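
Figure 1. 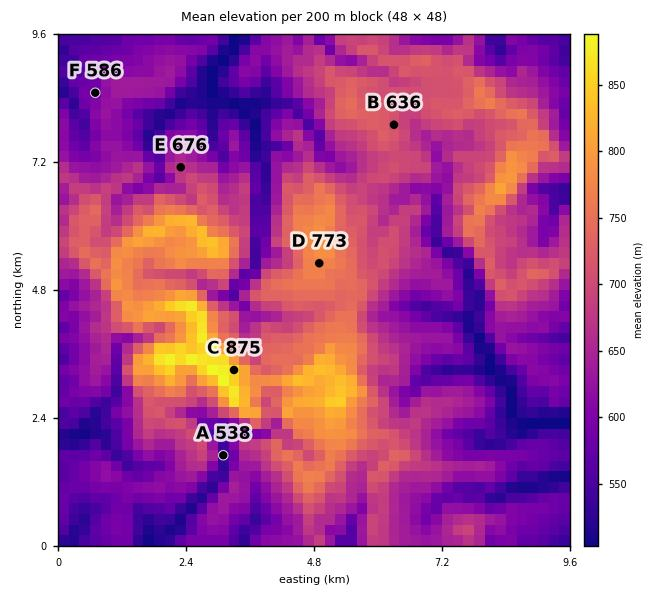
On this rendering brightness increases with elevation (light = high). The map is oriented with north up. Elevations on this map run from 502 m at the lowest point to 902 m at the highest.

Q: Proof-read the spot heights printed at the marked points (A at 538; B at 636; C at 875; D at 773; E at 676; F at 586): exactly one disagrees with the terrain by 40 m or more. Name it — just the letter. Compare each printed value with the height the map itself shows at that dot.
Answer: B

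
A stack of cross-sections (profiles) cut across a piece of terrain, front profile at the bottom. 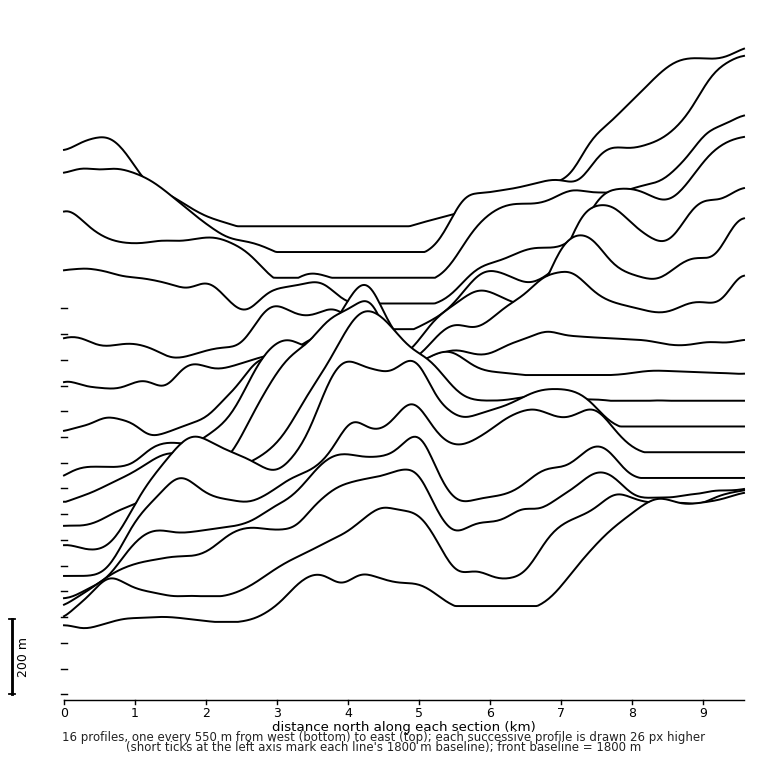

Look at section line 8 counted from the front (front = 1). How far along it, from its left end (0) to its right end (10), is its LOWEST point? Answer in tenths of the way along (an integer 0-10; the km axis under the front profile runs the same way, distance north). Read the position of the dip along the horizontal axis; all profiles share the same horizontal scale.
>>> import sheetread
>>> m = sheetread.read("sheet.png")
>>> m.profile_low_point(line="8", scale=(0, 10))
0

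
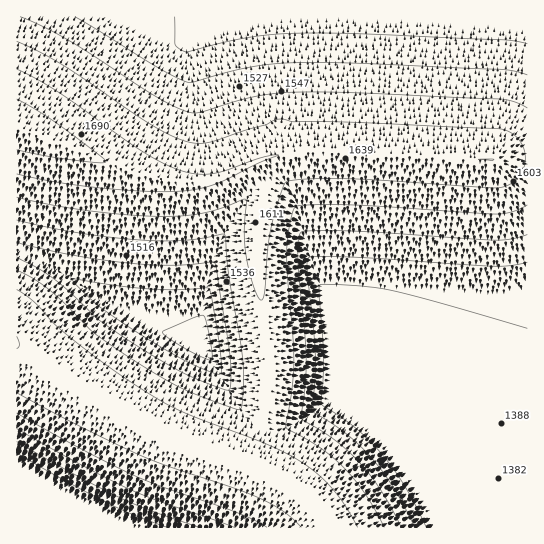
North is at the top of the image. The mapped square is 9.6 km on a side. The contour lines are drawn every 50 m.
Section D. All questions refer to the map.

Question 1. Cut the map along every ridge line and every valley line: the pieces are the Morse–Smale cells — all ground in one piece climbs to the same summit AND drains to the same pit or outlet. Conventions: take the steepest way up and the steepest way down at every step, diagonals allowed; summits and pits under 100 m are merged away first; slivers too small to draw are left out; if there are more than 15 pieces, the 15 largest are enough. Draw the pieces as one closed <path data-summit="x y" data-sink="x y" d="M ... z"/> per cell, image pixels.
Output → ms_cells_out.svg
<path data-summit="17 127" data-sink="438 527" d="M366 152l-72 0-17 3-18 6 8 18 0 8-10 38-1 30 12 91 0 45-5 34-16 40 38 16 17 12 18 18 10 17 197 0 1-369-45 1z"/><path data-summit="17 127" data-sink="338 17" d="M527 16l-510 0-1 111 114 44 29 8 27 4 27-3 42-19 39-9 72 0 117 8 44-1z"/><path data-summit="17 127" data-sink="206 353" d="M19 128l-3 1 0 216 57 39 58 35 48 22 67 23 17-39 5-34 0-45-12-91 1-30 10-38 0-8-7-16-5-2-42 19-18 3-22-2-59-16z"/><path data-summit="17 127" data-sink="17 527" d="M17 345l0 183 312-1-1-5-8-11-18-18-17-12-42-18-77-27-35-17-58-35z"/>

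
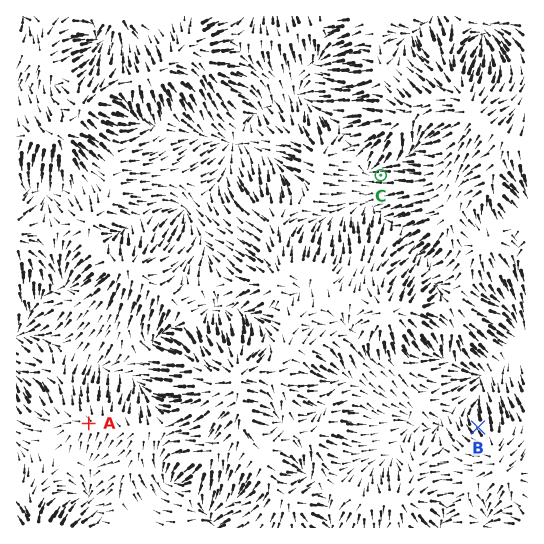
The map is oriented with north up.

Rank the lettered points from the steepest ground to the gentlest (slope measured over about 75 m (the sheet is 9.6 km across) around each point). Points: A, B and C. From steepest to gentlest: B C A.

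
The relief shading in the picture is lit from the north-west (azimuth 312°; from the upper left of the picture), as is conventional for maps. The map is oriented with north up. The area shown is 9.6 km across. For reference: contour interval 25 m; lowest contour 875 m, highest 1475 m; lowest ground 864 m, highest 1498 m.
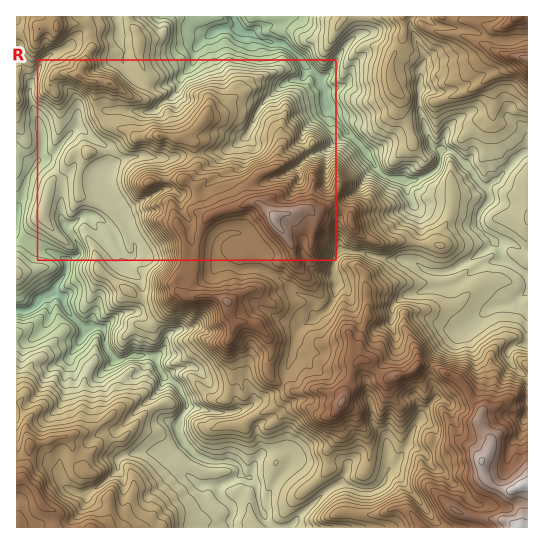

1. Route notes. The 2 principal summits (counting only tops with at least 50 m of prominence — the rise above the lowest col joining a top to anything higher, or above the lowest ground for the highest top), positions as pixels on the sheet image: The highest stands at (274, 218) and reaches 1464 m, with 191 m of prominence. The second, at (227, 302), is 1433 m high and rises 80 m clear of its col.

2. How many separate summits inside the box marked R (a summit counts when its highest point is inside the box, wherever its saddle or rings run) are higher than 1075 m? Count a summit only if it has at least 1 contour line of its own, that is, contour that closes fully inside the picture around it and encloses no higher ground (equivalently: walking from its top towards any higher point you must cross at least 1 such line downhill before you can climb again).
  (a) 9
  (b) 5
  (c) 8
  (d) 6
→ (d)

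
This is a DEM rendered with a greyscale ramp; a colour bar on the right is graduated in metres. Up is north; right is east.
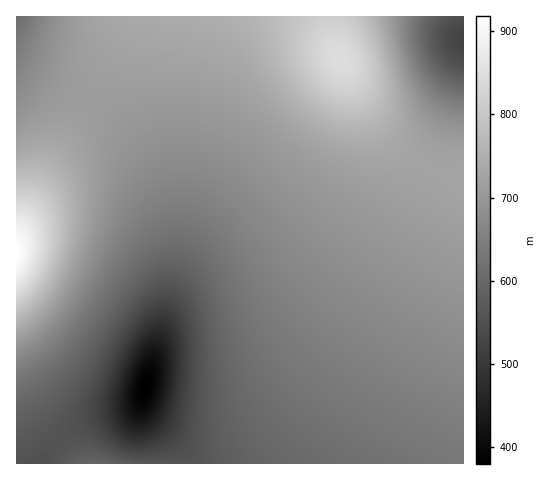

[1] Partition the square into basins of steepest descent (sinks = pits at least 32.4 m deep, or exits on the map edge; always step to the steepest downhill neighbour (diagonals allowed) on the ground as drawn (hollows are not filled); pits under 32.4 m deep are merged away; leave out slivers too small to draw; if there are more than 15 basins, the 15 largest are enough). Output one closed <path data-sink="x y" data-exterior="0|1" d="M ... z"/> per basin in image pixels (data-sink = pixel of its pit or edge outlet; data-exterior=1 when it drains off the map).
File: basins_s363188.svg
<path data-sink="145 388" data-exterior="0" d="M330 16l-197 0-1 2-26 50-55 93-35 74 1 229 447-1 0-285-18-3-23-10-20-14-21-21-21-32-24-46-5-17z"/><path data-sink="463 40" data-exterior="1" d="M463 16l-132 1 0 11 6 24 24 46 21 32 21 21 14 11 18 9 21 6 8-1z"/><path data-sink="17 17" data-exterior="1" d="M132 16l-116 1 1 217 23-53 72-124z"/>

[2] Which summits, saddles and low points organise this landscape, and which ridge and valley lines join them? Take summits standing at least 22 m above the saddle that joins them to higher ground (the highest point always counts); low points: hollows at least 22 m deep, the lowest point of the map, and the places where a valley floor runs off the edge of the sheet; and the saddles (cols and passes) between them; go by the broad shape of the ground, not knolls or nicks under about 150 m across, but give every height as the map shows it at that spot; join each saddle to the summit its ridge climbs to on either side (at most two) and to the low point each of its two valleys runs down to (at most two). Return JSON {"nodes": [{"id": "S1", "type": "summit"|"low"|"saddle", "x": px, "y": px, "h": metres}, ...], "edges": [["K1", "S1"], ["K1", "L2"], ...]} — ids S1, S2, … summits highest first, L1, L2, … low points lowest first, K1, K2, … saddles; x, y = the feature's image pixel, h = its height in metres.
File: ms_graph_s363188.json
{"nodes": [
{"id": "S1", "type": "summit", "x": 17, "y": 252, "h": 918},
{"id": "S2", "type": "summit", "x": 341, "y": 59, "h": 846},
{"id": "S3", "type": "summit", "x": 96, "y": 463, "h": 594},
{"id": "L1", "type": "low", "x": 145, "y": 388, "h": 380},
{"id": "L2", "type": "low", "x": 463, "y": 40, "h": 523},
{"id": "L3", "type": "low", "x": 17, "y": 17, "h": 609},
{"id": "K1", "type": "saddle", "x": 430, "y": 168, "h": 723},
{"id": "K2", "type": "saddle", "x": 88, "y": 99, "h": 711},
{"id": "K3", "type": "saddle", "x": 59, "y": 440, "h": 556}],
"edges": [["K1", "S2"], ["K1", "L1"], ["K1", "L2"], ["K2", "S1"], ["K2", "S2"], ["K2", "L1"], ["K2", "L3"], ["K3", "S1"], ["K3", "S3"], ["K3", "L1"]]}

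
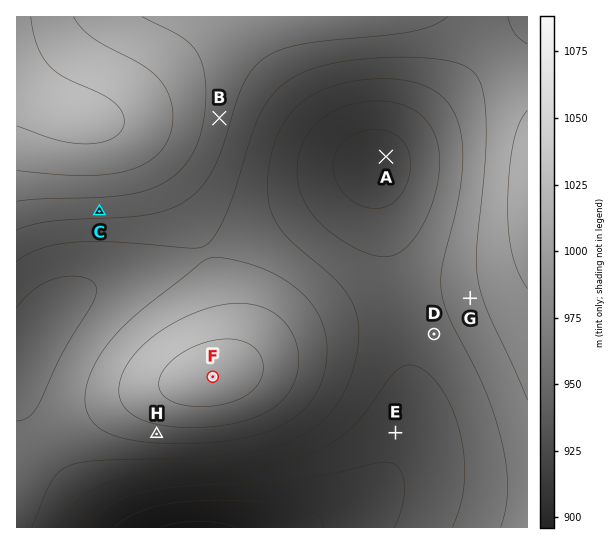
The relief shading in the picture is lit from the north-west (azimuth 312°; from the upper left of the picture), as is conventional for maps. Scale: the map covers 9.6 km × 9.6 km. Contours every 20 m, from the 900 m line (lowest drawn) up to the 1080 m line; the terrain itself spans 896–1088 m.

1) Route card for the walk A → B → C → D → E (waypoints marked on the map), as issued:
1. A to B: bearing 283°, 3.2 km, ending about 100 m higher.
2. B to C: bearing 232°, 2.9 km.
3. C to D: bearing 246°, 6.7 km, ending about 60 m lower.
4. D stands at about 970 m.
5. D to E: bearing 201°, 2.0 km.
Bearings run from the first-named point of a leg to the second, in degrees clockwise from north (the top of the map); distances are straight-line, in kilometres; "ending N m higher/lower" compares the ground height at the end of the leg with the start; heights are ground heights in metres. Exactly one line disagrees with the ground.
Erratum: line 3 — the bearing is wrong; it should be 110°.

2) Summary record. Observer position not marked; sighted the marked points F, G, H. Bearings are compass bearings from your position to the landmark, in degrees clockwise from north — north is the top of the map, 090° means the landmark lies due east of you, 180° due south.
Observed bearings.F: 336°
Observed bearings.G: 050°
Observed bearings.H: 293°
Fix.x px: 257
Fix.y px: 477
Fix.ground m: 945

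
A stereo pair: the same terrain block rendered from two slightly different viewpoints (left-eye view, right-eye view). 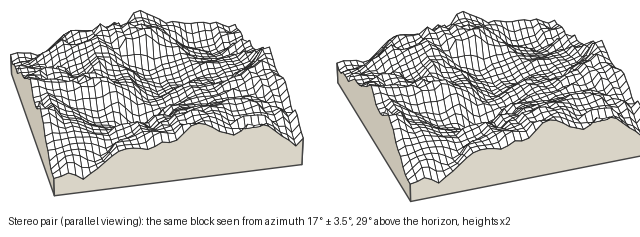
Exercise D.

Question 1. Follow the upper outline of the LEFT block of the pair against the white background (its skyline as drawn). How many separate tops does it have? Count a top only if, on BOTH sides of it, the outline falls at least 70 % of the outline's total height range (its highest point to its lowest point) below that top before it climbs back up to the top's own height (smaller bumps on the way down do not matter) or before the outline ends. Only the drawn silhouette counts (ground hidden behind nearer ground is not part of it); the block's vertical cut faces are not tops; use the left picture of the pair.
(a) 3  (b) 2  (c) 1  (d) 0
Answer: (d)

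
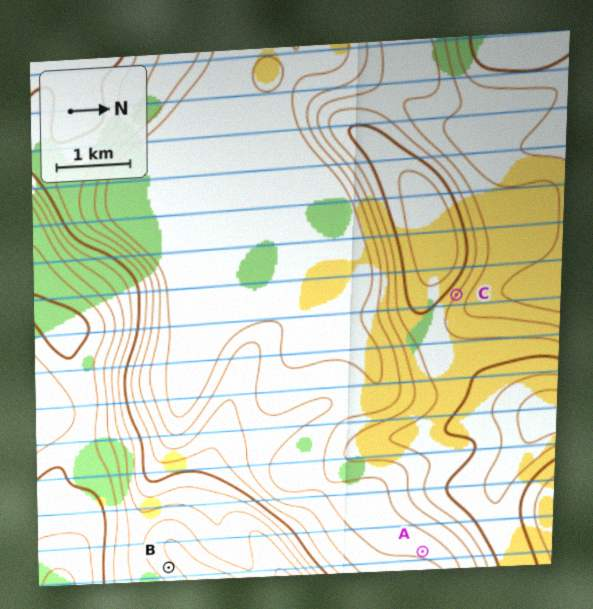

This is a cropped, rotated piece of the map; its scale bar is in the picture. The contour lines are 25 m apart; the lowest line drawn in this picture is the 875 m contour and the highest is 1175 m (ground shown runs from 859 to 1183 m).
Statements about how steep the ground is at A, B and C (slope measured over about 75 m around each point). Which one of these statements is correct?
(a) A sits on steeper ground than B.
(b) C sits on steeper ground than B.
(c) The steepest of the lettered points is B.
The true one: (b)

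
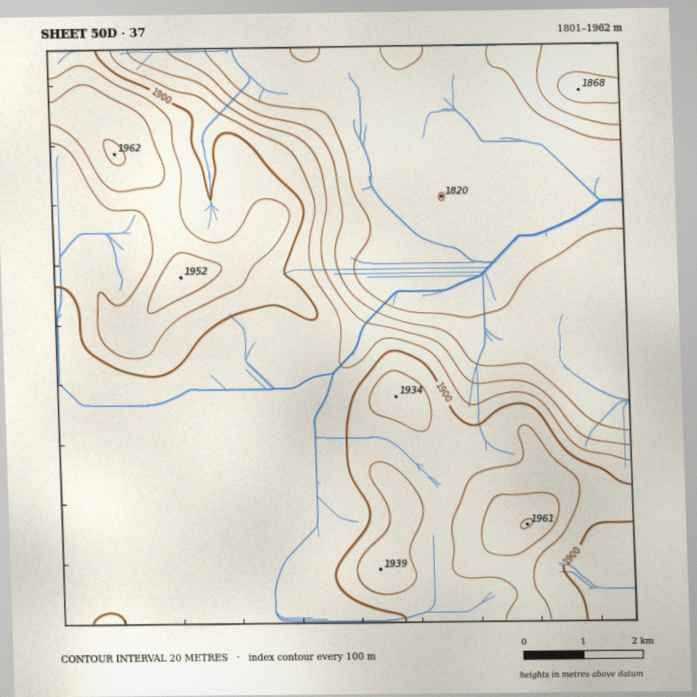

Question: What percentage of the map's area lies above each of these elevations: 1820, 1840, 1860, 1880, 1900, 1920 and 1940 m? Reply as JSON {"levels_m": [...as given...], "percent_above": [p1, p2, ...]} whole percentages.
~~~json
{"levels_m": [1820, 1840, 1860, 1880, 1900, 1920, 1940], "percent_above": [81, 72, 68, 64, 33, 15, 4]}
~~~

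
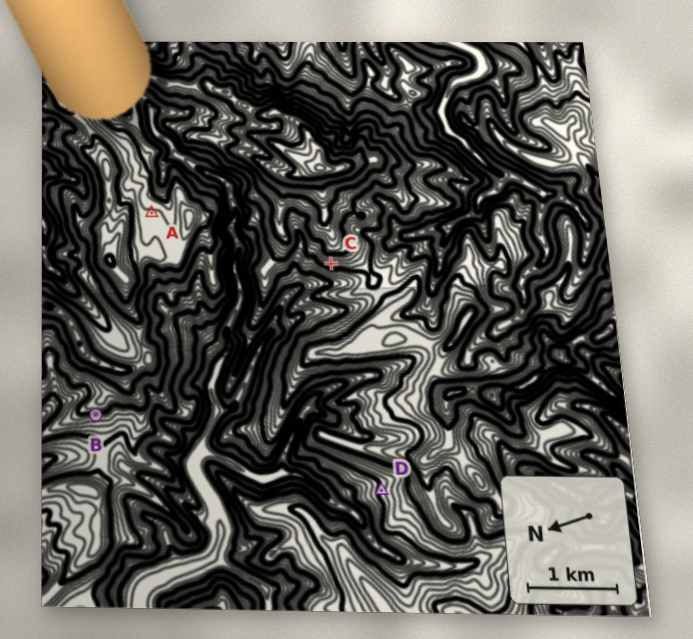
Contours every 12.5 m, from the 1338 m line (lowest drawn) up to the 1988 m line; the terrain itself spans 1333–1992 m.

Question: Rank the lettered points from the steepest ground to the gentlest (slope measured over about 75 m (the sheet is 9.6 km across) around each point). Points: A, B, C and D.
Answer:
C B D A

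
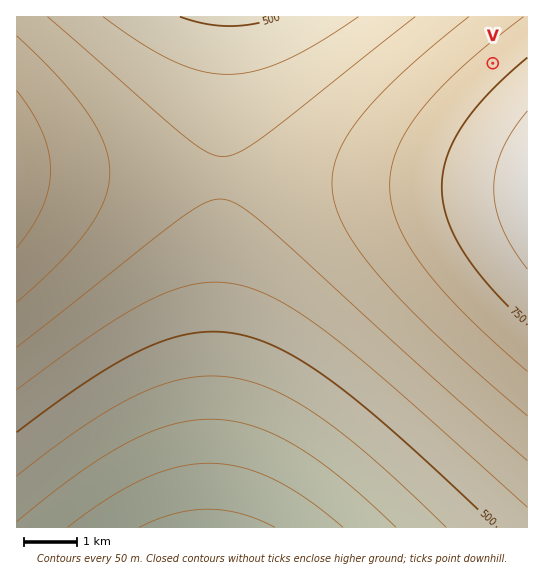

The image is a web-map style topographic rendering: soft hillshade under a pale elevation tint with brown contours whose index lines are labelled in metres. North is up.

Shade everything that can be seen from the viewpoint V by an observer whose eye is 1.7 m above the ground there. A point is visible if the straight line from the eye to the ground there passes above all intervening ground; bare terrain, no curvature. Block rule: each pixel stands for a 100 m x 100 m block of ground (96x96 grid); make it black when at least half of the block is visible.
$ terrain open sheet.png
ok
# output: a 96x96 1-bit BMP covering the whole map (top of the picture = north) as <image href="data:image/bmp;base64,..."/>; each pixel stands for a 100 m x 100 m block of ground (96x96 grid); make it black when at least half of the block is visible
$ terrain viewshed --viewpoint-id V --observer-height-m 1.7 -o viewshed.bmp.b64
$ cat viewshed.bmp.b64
<image width="96" height="96" href="data:image/bmp;base64,Qk2+BAAAAAAAAD4AAAAoAAAAYAAAAGAAAAABAAEAAAAAAIAEAAATCwAAEwsAAAIAAAAAAAAA////AAAAAAAAAAAAAAAAAAAAAAAAAAAAAAAAAAAAAAAAAAAAAAAAAAAAAAAAAAAAAAAAAAAAAAAAAAAAAAAAAAAAAAAAAAAAAAAAAAAAAAAAAAAAAAAAAAAAAAAAAAAAAAAAAAAAAAAAAAAAAAAAAAAAAAAAAAAAAAAAAAAAAAAAAAAAAAAAAAAAAAAAAAAAAAAAAAAAAAAAAAAAAAAAAAAAAAAAAAAAAAAAAAAAAAAAAAAAAAAAAAAAAAAAAAAAAAAAAAAAAAAAAAAAAAAAAAAAAAAAAAAAAAAAAAAAAAAAAAAAAAAAAAAAAAAAAAAAAAAAAAAAAAAAAAAAAAAAAAAAAAAAAAAAAAAAAAAAAAAAAAAAAAAAAAAAAAAAAAAAAAAAAAAAAAAAAAAAAAAAAAAAAAAAAAAAAAAAAAAAAAAAAAAAAAAAAAAAAAAAAAAAAAAAAAAAAAAAAAAAAAAAAAAAAACAAAAAAAAAAAAAAADAAAAAAAAAAAAAAADgAAAAAAAAAAAAAAD4AAAAAAAAAAAAAAD8AAAAAAAAAAAAAAD+AAAAAAAAAAAAAAD/AAAAAAAAAAAAAAD/gAAAAAAAAAAAAAD/wAAAAAAAAAAAAAD/8AAAAAAAAAAAAAD/+AAAAAAAAAAAAAD//AAAAAAAAAAAAAD//gAAAAAAAAAAAAD//wAAAAAAAAAAAAD//4AAAAAAAAAAAAD//8AAAAAAAAAAAAD///AAAAAAAAAAAAD///gAAAAAAAAAAAD///wAAAAAAAAAAAD///4AAAAAAAAAAAD///8AAAAAAAAAAAD////AAAAAAAAAAAD////gAAAAAAAAAAD////wAAAAAAAAAAD////4AAAAAAAAAAD////8AAAAAAAAAAD/////AAAAAAAAAAD/////gAAAAAAAAAD/////wAAAAAAAAAD/////4AAAAAAAAAD/////8AAAAAAAAAD//////AAAAAAAAAD//////gAAAAAAAAD//////wAAAAAAAAD//////8AAAAAAAAD//////+AAAAAAAAD///////AAAAAAAAD///////wAAAAAAAD///////4AAAAAAAD///////8AAAAAAAD////////AAAAAAAD////////gAAAAAAD////////4AAAAAAD////////8AAAAAAD/////////AAAAAAD/////////wAAAAAD/////////4AAAAAD/////////+AAAAAD//////////gAAAAD//////////4AAAAD//////////+AAAAD///////////wAAAD///////////8AAAD////////////gA/z///////////////////////////////////////////////////////////////////////////////////////////////////////////////////////////////////////////////////////////////7////////////8AeD////////////wAAD////////////AAAA="/>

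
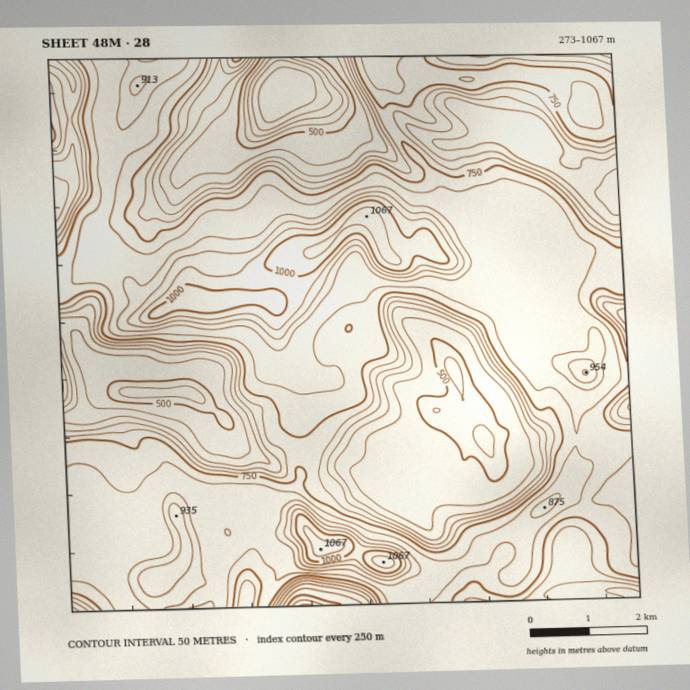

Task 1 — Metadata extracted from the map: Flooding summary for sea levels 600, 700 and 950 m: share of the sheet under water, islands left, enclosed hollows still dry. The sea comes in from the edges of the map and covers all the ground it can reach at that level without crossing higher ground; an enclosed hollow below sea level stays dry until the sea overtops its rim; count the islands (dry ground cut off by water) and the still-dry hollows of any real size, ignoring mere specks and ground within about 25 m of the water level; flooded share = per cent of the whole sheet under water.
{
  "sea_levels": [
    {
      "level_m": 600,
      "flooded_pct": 15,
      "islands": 0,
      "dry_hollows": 1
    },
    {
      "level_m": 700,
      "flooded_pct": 25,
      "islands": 0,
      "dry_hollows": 1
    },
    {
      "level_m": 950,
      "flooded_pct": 94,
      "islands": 2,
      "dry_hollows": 0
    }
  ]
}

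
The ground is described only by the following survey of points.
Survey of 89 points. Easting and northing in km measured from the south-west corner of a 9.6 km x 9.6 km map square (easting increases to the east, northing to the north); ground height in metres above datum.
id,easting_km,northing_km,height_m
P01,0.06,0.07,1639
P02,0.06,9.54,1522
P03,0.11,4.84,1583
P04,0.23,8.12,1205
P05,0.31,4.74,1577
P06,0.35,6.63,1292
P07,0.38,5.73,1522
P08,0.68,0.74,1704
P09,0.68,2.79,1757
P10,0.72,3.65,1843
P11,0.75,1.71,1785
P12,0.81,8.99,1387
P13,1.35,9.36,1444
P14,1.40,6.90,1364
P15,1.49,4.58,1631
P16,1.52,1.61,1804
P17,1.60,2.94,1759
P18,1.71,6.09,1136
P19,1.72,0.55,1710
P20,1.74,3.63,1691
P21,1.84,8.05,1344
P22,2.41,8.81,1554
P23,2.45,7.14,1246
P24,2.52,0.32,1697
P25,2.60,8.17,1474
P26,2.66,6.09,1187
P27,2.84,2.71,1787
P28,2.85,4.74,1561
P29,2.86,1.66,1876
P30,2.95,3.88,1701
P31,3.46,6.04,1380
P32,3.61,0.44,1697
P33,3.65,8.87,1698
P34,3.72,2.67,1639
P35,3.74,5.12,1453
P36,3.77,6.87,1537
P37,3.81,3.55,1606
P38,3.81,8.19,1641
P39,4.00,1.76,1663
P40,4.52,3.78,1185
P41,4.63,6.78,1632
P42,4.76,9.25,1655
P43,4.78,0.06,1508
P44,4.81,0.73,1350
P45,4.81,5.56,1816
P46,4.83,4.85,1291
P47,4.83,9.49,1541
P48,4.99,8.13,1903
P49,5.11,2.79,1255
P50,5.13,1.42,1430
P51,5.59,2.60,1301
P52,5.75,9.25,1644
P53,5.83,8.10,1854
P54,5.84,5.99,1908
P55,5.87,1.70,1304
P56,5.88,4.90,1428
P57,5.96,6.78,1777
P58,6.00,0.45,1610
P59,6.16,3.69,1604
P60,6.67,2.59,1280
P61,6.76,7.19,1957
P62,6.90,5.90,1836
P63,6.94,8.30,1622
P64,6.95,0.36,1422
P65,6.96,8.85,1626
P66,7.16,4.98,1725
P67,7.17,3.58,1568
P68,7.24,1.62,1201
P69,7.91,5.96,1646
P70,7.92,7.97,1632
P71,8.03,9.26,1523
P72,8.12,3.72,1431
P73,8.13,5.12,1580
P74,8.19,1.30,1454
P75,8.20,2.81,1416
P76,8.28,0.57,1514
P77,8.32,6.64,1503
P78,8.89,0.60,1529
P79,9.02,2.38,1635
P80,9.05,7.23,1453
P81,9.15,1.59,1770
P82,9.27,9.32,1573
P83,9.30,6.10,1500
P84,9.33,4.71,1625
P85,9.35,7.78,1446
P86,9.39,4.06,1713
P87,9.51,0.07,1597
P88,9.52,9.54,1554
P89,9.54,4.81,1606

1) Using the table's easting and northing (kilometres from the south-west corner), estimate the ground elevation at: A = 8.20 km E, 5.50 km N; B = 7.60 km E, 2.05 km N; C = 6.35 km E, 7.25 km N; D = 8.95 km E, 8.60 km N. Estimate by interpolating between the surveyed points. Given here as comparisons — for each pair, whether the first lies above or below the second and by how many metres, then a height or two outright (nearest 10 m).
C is above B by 560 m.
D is below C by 420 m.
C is above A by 290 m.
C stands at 1920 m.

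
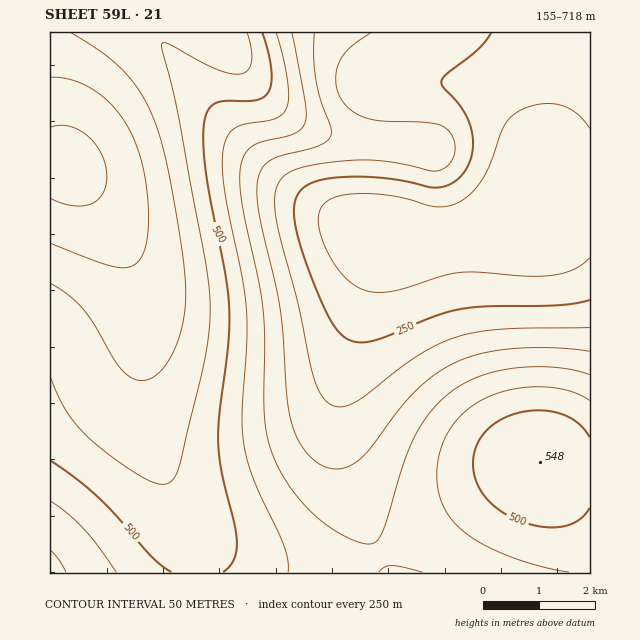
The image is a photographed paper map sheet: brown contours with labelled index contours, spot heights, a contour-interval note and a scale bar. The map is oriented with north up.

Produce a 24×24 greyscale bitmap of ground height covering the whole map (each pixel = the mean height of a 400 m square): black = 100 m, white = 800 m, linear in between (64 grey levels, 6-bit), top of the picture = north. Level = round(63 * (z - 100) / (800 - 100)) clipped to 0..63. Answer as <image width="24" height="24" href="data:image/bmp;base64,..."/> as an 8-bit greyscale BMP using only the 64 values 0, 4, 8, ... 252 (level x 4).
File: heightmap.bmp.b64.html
<image width="24" height="24" href="data:image/bmp;base64,Qk12BgAAAAAAADYEAAAoAAAAGAAAABgAAAABAAgAAAAAAEACAAATCwAAEwsAAAABAAAAAAAAAAAAAAEBAQACAgIAAwMDAAQEBAAFBQUABgYGAAcHBwAICAgACQkJAAoKCgALCwsADAwMAA0NDQAODg4ADw8PABAQEAAREREAEhISABMTEwAUFBQAFRUVABYWFgAXFxcAGBgYABkZGQAaGhoAGxsbABwcHAAdHR0AHh4eAB8fHwAgICAAISEhACIiIgAjIyMAJCQkACUlJQAmJiYAJycnACgoKAApKSkAKioqACsrKwAsLCwALS0tAC4uLgAvLy8AMDAwADExMQAyMjIAMzMzADQ0NAA1NTUANjY2ADc3NwA4ODgAOTk5ADo6OgA7OzsAPDw8AD09PQA+Pj4APz8/AEBAQABBQUEAQkJCAENDQwBEREQARUVFAEZGRgBHR0cASEhIAElJSQBKSkoAS0tLAExMTABNTU0ATk5OAE9PTwBQUFAAUVFRAFJSUgBTU1MAVFRUAFVVVQBWVlYAV1dXAFhYWABZWVkAWlpaAFtbWwBcXFwAXV1dAF5eXgBfX18AYGBgAGFhYQBiYmIAY2NjAGRkZABlZWUAZmZmAGdnZwBoaGgAaWlpAGpqagBra2sAbGxsAG1tbQBubm4Ab29vAHBwcABxcXEAcnJyAHNzcwB0dHQAdXV1AHZ2dgB3d3cAeHh4AHl5eQB6enoAe3t7AHx8fAB9fX0Afn5+AH9/fwCAgIAAgYGBAIKCggCDg4MAhISEAIWFhQCGhoYAh4eHAIiIiACJiYkAioqKAIuLiwCMjIwAjY2NAI6OjgCPj48AkJCQAJGRkQCSkpIAk5OTAJSUlACVlZUAlpaWAJeXlwCYmJgAmZmZAJqamgCbm5sAnJycAJ2dnQCenp4An5+fAKCgoAChoaEAoqKiAKOjowCkpKQApaWlAKampgCnp6cAqKioAKmpqQCqqqoAq6urAKysrACtra0Arq6uAK+vrwCwsLAAsbGxALKysgCzs7MAtLS0ALW1tQC2trYAt7e3ALi4uAC5ubkAurq6ALu7uwC8vLwAvb29AL6+vgC/v78AwMDAAMHBwQDCwsIAw8PDAMTExADFxcUAxsbGAMfHxwDIyMgAycnJAMrKygDLy8sAzMzMAM3NzQDOzs4Az8/PANDQ0ADR0dEA0tLSANPT0wDU1NQA1dXVANbW1gDX19cA2NjYANnZ2QDa2toA29vbANzc3ADd3d0A3t7eAN/f3wDg4OAA4eHhAOLi4gDj4+MA5OTkAOXl5QDm5uYA5+fnAOjo6ADp6ekA6urqAOvr6wDs7OwA7e3tAO7u7gDv7+8A8PDwAPHx8QDy8vIA8/PzAPT09AD19fUA9vb2APf39wD4+PgA+fn5APr6+gD7+/sA/Pz8AP39/QD+/v4A////AGx0fIiQlJSUjIiAeHBwbGxscHR4fICAgHR8hIyUmJiUkIR8dHBsbHBweHyAiIiMiHyEjJScnJyUjIB4cGhoaHB0fISMkJSUkISMlJygoJyUiHxwaGRkaGx4gIiQmJycmJCUnKCkpJyQhHRoYFxcZGx0gIyUnKCgmJicpKiopJyQgHBkWFRUXGh0gIyUnKCgmJykqKysqKCQgGxgVExQVGBseISQlJiYkKCorLCwrKCQgGxcUEhIUFhkcHyEiIyIhKSssLS0sKSUgGxYTERASExYZGx0eHh4dKistLi4tKiYhGxYSEA8PERMVFxgZGRkYKiwtLi8tKyYhGxYRDg0NDhAREhMUFBQUKy0uLy8uKychGxUQDQsLDA0ODg8PDw8PLS4wMDAuKyYgGhQPDAoJCQoLCwsLCwsMLzAxMTEuKyUfGRMNCggHBwgICQkICAgJMjMzMjEuKiQeFxEMCAYGBgYHBwcHBgcINDU0MzEuKSMcFhALBwYFBgcHBwYGBQYHNjY2NDEtKCIbFQ8LCQgICAoKCQcGBQUGNzc2NDAsJyEbFREPDg0NDg8PDAgGBQYGNzc2MzArJiAcGBYVExMTExQTDwoHBgYHNjY0Mi4qJiEeHRwZFhQTExQTDwoIBwcINTQzMC0pJiMiIh8aFRIREBAPDQsJCQkJMzIwLisoJiYmJSAZExAPDg4ODQsKCgoKMC8uLCooKCkpJh8YExAPDw4ODQwMCwsLLi0sKikpKiwqJR0YFBIREBAPDg0MDAsLA=="/>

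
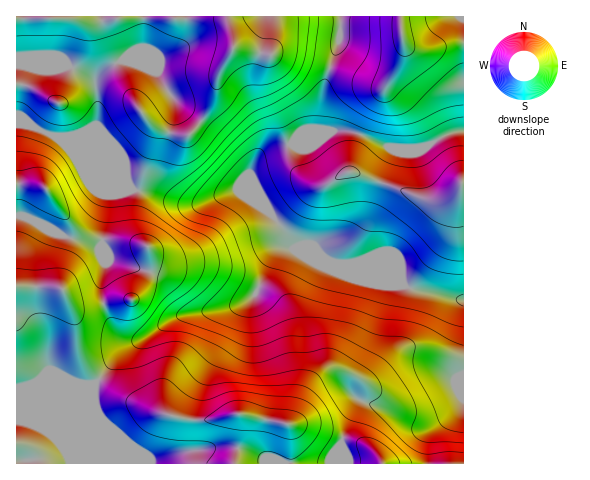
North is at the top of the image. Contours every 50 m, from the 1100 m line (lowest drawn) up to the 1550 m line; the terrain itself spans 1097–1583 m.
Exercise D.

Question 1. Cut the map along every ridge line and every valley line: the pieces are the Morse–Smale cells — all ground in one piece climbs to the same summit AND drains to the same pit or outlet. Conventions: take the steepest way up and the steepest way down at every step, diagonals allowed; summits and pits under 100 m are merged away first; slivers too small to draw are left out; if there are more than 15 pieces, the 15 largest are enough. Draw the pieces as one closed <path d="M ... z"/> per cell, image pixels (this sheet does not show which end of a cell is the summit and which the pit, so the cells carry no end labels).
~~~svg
<path d="M27 124l-11 1 1 339 447-1-1-333-15 4-25 14-33 0-37-16-18-2-35 14-12 0-19 5-10 6-8 16 1 9 12 28-13-11-12-6-7 0-32 13-18 0-29-11-20-3-5-9-24-24z"/><path d="M340 16l-323 0-1 108 16 2 72 31 24 24 5 9 20 3 29 11 18 0 32-13 7 0 12 6 12 10-12-31 1-9 7-12 5-4 27-7 4-6 24-11 4-37 17-55z"/><path d="M463 16l-122 0-2 25-17 55-3 31-24 11-4 6 9 0 35-14 12 0 18 6 25 12 33 0 25-14 14-2 2-2z"/>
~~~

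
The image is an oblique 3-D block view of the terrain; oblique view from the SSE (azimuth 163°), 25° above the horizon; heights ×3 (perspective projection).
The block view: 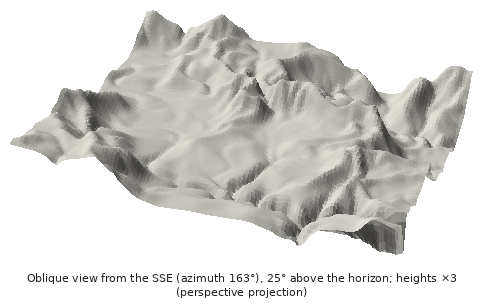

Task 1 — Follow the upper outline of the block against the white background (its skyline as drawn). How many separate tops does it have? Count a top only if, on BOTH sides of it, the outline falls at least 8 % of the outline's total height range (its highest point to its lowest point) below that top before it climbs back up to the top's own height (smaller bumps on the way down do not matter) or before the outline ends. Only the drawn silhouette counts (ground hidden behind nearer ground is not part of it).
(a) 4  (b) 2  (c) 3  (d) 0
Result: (b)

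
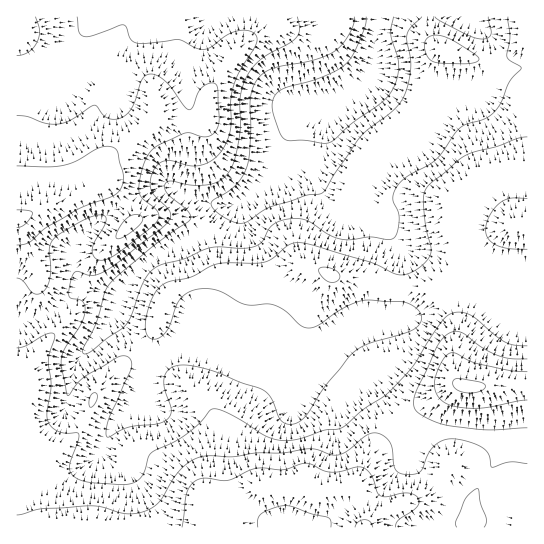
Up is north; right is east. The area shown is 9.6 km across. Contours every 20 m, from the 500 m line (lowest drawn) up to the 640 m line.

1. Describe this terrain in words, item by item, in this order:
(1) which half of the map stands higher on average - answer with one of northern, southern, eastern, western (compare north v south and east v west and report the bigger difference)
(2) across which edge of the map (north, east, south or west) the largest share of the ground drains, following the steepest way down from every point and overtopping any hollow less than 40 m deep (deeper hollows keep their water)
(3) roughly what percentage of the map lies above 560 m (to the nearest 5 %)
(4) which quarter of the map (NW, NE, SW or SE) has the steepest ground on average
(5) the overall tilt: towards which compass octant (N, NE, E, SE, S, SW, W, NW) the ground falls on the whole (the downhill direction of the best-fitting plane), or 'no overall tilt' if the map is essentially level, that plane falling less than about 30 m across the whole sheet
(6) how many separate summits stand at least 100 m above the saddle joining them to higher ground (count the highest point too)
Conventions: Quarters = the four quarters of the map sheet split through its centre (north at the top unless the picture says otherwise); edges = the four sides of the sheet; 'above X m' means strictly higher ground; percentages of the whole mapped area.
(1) The southern half stands higher on average than the northern half.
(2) The largest share of the runoff leaves by the northern edge.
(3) Ground above 560 m makes up about 60 % of the sheet.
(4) The steepest ground, on average, is in the north-west quarter.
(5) The general tilt is down to the north (the land rises towards the south).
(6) Counting only tops that stand 100 m proud, the map has 1 summit.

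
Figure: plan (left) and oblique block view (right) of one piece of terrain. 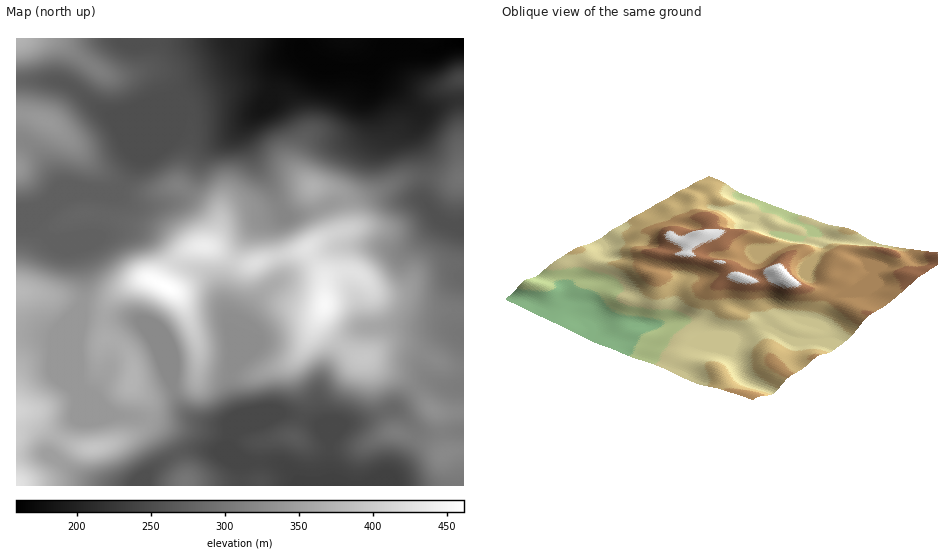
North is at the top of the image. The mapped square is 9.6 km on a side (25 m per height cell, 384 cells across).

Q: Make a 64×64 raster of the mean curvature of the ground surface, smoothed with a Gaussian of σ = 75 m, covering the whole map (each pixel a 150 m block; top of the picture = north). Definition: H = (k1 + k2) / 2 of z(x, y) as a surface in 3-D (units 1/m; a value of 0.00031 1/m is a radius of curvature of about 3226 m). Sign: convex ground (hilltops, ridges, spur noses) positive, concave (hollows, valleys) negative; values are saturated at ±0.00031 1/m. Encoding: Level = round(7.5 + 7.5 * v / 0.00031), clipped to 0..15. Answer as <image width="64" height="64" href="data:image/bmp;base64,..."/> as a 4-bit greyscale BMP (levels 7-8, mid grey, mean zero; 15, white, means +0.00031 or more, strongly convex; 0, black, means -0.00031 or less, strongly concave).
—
<image width="64" height="64" href="data:image/bmp;base64,Qk12CAAAAAAAAHYAAAAoAAAAQAAAAEAAAAABAAQAAAAAAAAIAAATCwAAEwsAABAAAAAAAAAAAAAAABEREQAiIiIAMzMzAERERABVVVUAZmZmAHd3dwCIiIgAmZmZAKqqqgC7u7sAzMzMAN3d3QDu7u4A////AP/cqqmGQyMzFVWs3dy6qZiazLmIiIiHd3dnd1RFeHZ33cuph1QyIjMRM3rN7bqYh3mqmHd3d3dndmVVQ0aamHeqmHZUNFRERCABNZvcqHZVZnd2Zmd3ZmZ3VEMzNqy5d3UxEiR6u6mXUxABR5l1RFdmVVRFZ3dmaJl0MiNHrMqIdBABSN///+yXUxEjRUM2d2d2ZVaJmHeKzKdDRXisy6qnMBSd/////9uXZDMzREZ2iqmHibuod4re2oeJqqqqqsp1ab3M3v///cupdmZ3dmiru6q824ZmaKzd3My5h4h4qYiZmGVWiszM3dy6mZmHd3eIq83JZXdFaKzv7JZVZUR3iZdTEAEkZ3ir3bl3dmVndlVomYdWd1M0WL3IVFd2VYiap0ElVDMzNGm7hCIjIkZ3dlRWZlVVMiI1eHQ1m7mZu73ac0d3dTREablQATQyATRWZDRndlQzNFRDIlne26u7zeyVV3dVd3ebyUE4qXQhAAABJWd2ZlRGdjACe+2pmamau5ZXdlirury4RJ7+qGVDIAE2dlRWZWeYQRSLuXZmmHd3VWdlab3Lu5Y23/26qqqFM1d0ITeIebp1V5mGVVWYZUI2dodnnMupYyXf+ois7/yYmnMAF7u7zKmZl2VVZphlI2d2mWV6zKhCIs/pVnrP/+3dpQAH3+3dy6l2VWd3mHY2d3WadFnMtxUwr+lUVorO7v/5EAff7d3Kh2VnmpiZl0Z3dJp1WM21FjCf+lNWVnms7/1QFs7c3bhlVnq7mJmYVndkm4VpzaM3IJ/7ZEdlRWeu/6VYvLzdt1VnirqHiIhWd2Srl4rMgVcAv/tkR3dDNGrvyXiru97JdniJh2Z3d1Z3ZKypq8pDdQPf+lNXd2MjWM7ah4iIq7qIiHdmZnd3Znd0i7qqlSZwB//4Q1d3UzNYvduGVDNGeIh3ZmZmd3dld3R6qZhSRiAa/8YzZ3ZERGiszKcxABJGd2ZmZmd3d3ZWdFmYZCAwAFz/lCNWVVVmeJvNylEBI0VndmZnd3dniGRlWZdSAAADjv1zI1VWZ4mZms/9lUV4dmeHZniJd3eJllVZqGMAAUjf+1ITVWZ4q6iJz/+3aLy4Z4h2eJqZmau6dWi7l0NHrv/6URJFZmeamHi+/ZZozup4mXZ4ibu7zdyXaLzLuq3///tiEkVmVGd2Z63aZFjP+4iqdmZ3zN3dy5dnrN//////2nQ0V4dCI0RXrLhUWe/ZaLuGVVbd3LqYh2aKz////bmHZlZ5qnMAAkesuGad/7U2vKZVVsupdlVVVWiu///IUzNFZ4rv6UABN6y6m+/+cia9t1VnmGQzI0VERXv//7dCIkV3i///t0RYq6q9/9lBJqynZollQzMzREQzR5u6qZh3ibqZz//+y6mHZ4q5YyI1iph4mmVERFZVRDMzMzNq3/7//ZVp3v///qUyNEMQE1VniImZZmZnd3dlQzIAACfP///9lCNXec//+lM0MgA2dlZ4iHZmd3d3d3dlQyEAJZz//cyUEBIiSN//ypmYZWmoZVZlVGZniId3dmZmZURWeby5q6YhIyAASe/////bvduGREVWd3eJmIh3iIiHd3d2eJittzNGUgABWL3///7d7JZEVmZ3d3iZmZmZiHdmZlRFad/HRHh0MAABRorN25mZhkVmZmZ3d3iZmYiHZVRDIhJJ77ZWmXVERCABNGdlMzRURVd3RFVnZnd3dmZmZlQyIknup2mpdVeahCE0ZlQyEiNEaJhmZld3dmZnZniamHd1Wd2omqhUac3ad4qpiIdUM0WKupmHVXd2ZmZ3iazMzKdXzbqphkRp3//d7turzLhlV5vL3JdURERWeIh3ib3+tjaty5dURnrf//7tqZrN7KiIm8z9plREV4mZmGVWisyUJazKdDRnm9/9y6hlV5vdypiavPyWVVaKu6mHZURXmXQ1m7p0NYq83KhlVDM0aKu6h3irynZmeKzKh2VVREVndURniHVXq8y4ZDMzMzM1eZh2Z5uXZmeKzcl1VWd2VWd3ZDNGZmm8uoZCIjRVRDRWd2Z4q2VWeKvdyWVVd3d2Z4iGQiNFesyoZUREVWZmVERVZ4q8RWeJvNy4ZVZ3d3dniZhkMzV6zKiId3d3d3d2ZURGi81FeJvNy5dVV3d3d3eJmXZENFiqqrvLuqmYeIiHVDV63WeavNy4ZVVnd3d3d4mZh2VDNGeKzu7cuYd4iZh1NGnOmrzd24ZERXd3d3d3iZmHZkMiM1is3cqGZmeJmXZDR628zd3KZDNFZnd3d3eJmYd2ZDIiRXiYdlREV4mYdkM1erzLu6hTNFVVVmd3eJmZiHd2VURVZmVVVVRWeIdmZUNFmZh3dTI0Z3ZmZnd4iZmIiIdmZndmVVVmZlVndniZdkRVVDQzIkaamHZmd3iJmIiImId4mHZlZnd3ZmZmirzLmBEREREjat3LmHd4iIiId4iZh3iYdmZmd3d2Z3eJvN//AAEREkeu/9upmIiZiId3eIiHeId2Zmd3d3d3eIiIrf9EQyI1e+/9uZmZmZmYh3d3d3Znd2Znd3d3d3d4d1RY36mHZWi97bl3eJmYiZmId3d3ZmZmZ3d3d3d3d3dmQySL3cqIm8y5dVVWeIiIiId3eId2ZmZ3d3d3d3d3dmZUM0bd26qrqGQzRFVnd3d3dmZniId2Z3d3iIiId3d3d3ZURczMu6qFMSI1d2Z3d2ZlVVZ4iHd3d3iIiIh3d3d4iHZV"/>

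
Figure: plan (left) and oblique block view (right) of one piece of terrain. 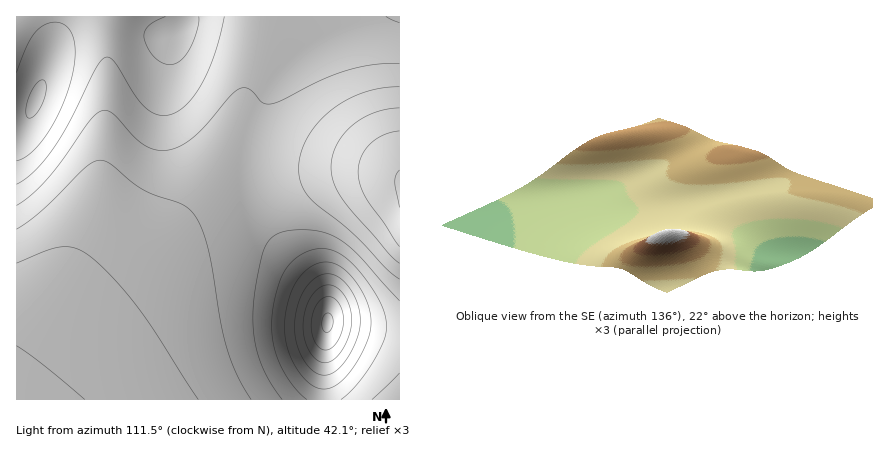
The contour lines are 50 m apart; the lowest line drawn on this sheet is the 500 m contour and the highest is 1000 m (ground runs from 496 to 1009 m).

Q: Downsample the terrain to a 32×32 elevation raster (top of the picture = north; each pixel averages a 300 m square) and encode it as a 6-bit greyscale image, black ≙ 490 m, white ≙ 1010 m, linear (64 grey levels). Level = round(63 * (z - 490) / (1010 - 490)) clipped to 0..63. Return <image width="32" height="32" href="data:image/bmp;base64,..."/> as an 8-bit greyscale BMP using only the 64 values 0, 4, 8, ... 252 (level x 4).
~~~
<image width="32" height="32" href="data:image/bmp;base64,Qk02CAAAAAAAADYEAAAoAAAAIAAAACAAAAABAAgAAAAAAAAEAAATCwAAEwsAAAABAAAAAAAAAAAAAAEBAQACAgIAAwMDAAQEBAAFBQUABgYGAAcHBwAICAgACQkJAAoKCgALCwsADAwMAA0NDQAODg4ADw8PABAQEAAREREAEhISABMTEwAUFBQAFRUVABYWFgAXFxcAGBgYABkZGQAaGhoAGxsbABwcHAAdHR0AHh4eAB8fHwAgICAAISEhACIiIgAjIyMAJCQkACUlJQAmJiYAJycnACgoKAApKSkAKioqACsrKwAsLCwALS0tAC4uLgAvLy8AMDAwADExMQAyMjIAMzMzADQ0NAA1NTUANjY2ADc3NwA4ODgAOTk5ADo6OgA7OzsAPDw8AD09PQA+Pj4APz8/AEBAQABBQUEAQkJCAENDQwBEREQARUVFAEZGRgBHR0cASEhIAElJSQBKSkoAS0tLAExMTABNTU0ATk5OAE9PTwBQUFAAUVFRAFJSUgBTU1MAVFRUAFVVVQBWVlYAV1dXAFhYWABZWVkAWlpaAFtbWwBcXFwAXV1dAF5eXgBfX18AYGBgAGFhYQBiYmIAY2NjAGRkZABlZWUAZmZmAGdnZwBoaGgAaWlpAGpqagBra2sAbGxsAG1tbQBubm4Ab29vAHBwcABxcXEAcnJyAHNzcwB0dHQAdXV1AHZ2dgB3d3cAeHh4AHl5eQB6enoAe3t7AHx8fAB9fX0Afn5+AH9/fwCAgIAAgYGBAIKCggCDg4MAhISEAIWFhQCGhoYAh4eHAIiIiACJiYkAioqKAIuLiwCMjIwAjY2NAI6OjgCPj48AkJCQAJGRkQCSkpIAk5OTAJSUlACVlZUAlpaWAJeXlwCYmJgAmZmZAJqamgCbm5sAnJycAJ2dnQCenp4An5+fAKCgoAChoaEAoqKiAKOjowCkpKQApaWlAKampgCnp6cAqKioAKmpqQCqqqoAq6urAKysrACtra0Arq6uAK+vrwCwsLAAsbGxALKysgCzs7MAtLS0ALW1tQC2trYAt7e3ALi4uAC5ubkAurq6ALu7uwC8vLwAvb29AL6+vgC/v78AwMDAAMHBwQDCwsIAw8PDAMTExADFxcUAxsbGAMfHxwDIyMgAycnJAMrKygDLy8sAzMzMAM3NzQDOzs4Az8/PANDQ0ADR0dEA0tLSANPT0wDU1NQA1dXVANbW1gDX19cA2NjYANnZ2QDa2toA29vbANzc3ADd3d0A3t7eAN/f3wDg4OAA4eHhAOLi4gDj4+MA5OTkAOXl5QDm5uYA5+fnAOjo6ADp6ekA6urqAOvr6wDs7OwA7e3tAO7u7gDv7+8A8PDwAPHx8QDy8vIA8/PzAPT09AD19fUA9vb2APf39wD4+PgA+fn5APr6+gD7+/sA/Pz8AP39/QD+/v4A////ABQYGBwcHCAgJCQoLCwwNDg8QEhQWGRwfIiQjIB0bGRgGBgcHBwgICQkKCwsMDQ4PEBETFRgbHiImKCckIB0bGQYHBwgICAkJCgoLDAwNDg8REhQWGRwhJisuLCgjHxwaBwcICAgJCQoKCwwMDQ4PEBETFRcaHiMpLzQyLCYhHhsHCAgJCQkKCgsLDA0NDg8QEhMVGBsgJSw0OTcxKSQfHQgICQkJCgoLCwwNDQ4PEBESFBYYHCAmLjY8OzQsJSEdCQkJCgoKCwsMDA0ODg8QERMUFhkcICYuNz09Ni0mIR0JCQoKCgsLDAwNDQ4PEBESExQWGRwgJi01PDw1LCUgHAoKCgsLCwwMDQ0ODw8QERITFRYZGx8kKjE3NzIqIx4aCwsLCwsMDA0NDg4PEBAREhMVFhgbHiInLTExLSYgGxcMDAwMDAwNDQ4ODw8QERESExUWGBodICQoKysnIRwXEw0NDAwNDQ0ODg8PEBAREhMUFRYYGhweISQlJSEcFxMPDw4NDQ0NDg4PDxAQERESExQVFhgZGxweHyAfHBgTDwoREA8ODg4ODw8QEBEREhITFBUWFxkaGhscGxoXEw8LBxMSEA8PDw8PEBARERISExMUFRYXGBkZGRgYFhMPDAgFFhQSERAPDxAQERESEhMTFBQVFhcYGBcXFhUSEAwJBgMZFxQSERAQEBESEhMTExQUFRUWFxcXFhUUEhANCgcEAh0aFxQSEREREhMTFBQUFBUVFhYXFxcWFBMQDgsIBgMBIB4aFxQTEhITFBUVFRUVFRUWFxcXFhUUEhANCgcFAwEkIR0ZFhQTExQVFhcXFxYWFhYXFxcWFRMSDw0KBwUDAickIRwZFhQUFRYYGRkYGBcXFxcYFxcVFBIQDQsIBgQDKSckHxsYFhUWGBobGxoZGBcXFxgYFxYUExAODAoIBgUqKiciHhoXFxgaHB0dHBsZGBgYGBgYFxUUEhAODAoJCCsrKSUgHBkZGhwdHx8eHRsZGBgZGRkYFxUTEhAODAsLKywrJyIeGxobHR8hISAfHBoZGRkZGRkYFxUUEhEPDg4qLCspJCAdHB0fISIjIiAeHBoZGRoaGhkYFxYVFBMSESgrKykmIh4dHiAiJCQkIiAdGxoaGhobGhoZGBcWFhUVJyorKicjIB4fISMlJSUkIR4cGhoaGxsbGxsaGhkYGBgmKCopJyQhICAiJCUmJiUiHx0bGxsbHBwcHBwcGxsbGyUnKCgnJCEgISMlJicnJiMgHRwbGxwcHB0dHR0dHR0dJCYnJyYkIiEhIyUmJycmJCEeHBwcHBwdHR0eHh4eHh4kJCUlJSMiISEjJCYmJyclIh8dHBwcHR0dHh4eHx8fHw="/>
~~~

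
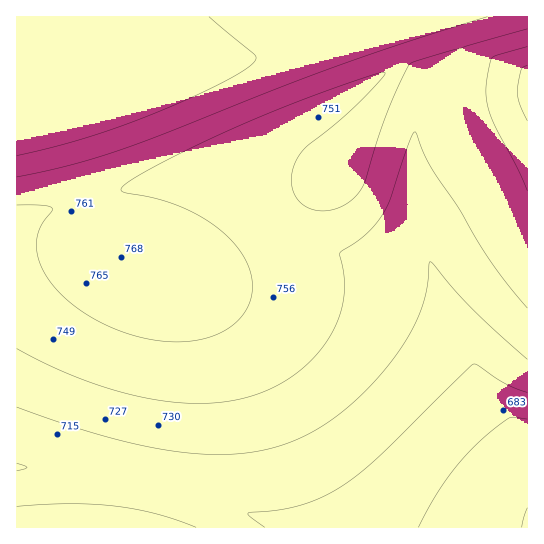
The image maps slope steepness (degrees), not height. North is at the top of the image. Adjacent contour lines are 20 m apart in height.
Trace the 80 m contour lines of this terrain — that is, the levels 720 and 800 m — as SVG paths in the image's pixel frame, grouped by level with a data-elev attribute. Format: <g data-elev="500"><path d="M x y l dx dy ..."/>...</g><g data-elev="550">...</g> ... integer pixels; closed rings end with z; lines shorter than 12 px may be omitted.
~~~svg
<g data-elev="720"><path d="M196 527l-39-13-42-8-45-2-53 2"/><path d="M17 407l86 29 38 9 34 6 32 3 28 0 27-4 24-6 27-12 26-18 26-23 24-26 18-26 12-25 7-23 4-29 42 47 55 50"/><path d="M527 121l-8-18-2-12 4-21 2-3 4-2"/></g><g data-elev="800"><path d="M17 156l64-17 62-21 70-31 25-13 14-9 4-6-1-4-46-38"/></g>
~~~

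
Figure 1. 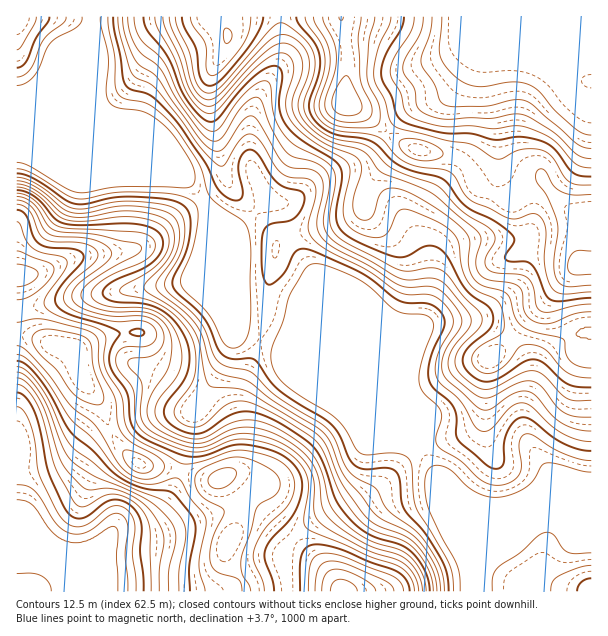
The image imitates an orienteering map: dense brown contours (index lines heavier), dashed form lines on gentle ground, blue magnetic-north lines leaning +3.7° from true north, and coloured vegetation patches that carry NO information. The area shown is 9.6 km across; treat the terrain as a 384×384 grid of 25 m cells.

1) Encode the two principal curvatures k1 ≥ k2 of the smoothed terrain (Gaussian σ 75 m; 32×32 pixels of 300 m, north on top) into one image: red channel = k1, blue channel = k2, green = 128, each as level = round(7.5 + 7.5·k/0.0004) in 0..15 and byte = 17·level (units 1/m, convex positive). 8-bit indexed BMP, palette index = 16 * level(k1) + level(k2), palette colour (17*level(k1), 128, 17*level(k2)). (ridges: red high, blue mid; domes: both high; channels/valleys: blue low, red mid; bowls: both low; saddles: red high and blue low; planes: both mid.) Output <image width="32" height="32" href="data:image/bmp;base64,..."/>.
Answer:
<image width="32" height="32" href="data:image/bmp;base64,Qk02CAAAAAAAADYEAAAoAAAAIAAAACAAAAABAAgAAAAAAAAEAAATCwAAEwsAAAABAAAAAAAAAIAAABGAAAAigAAAM4AAAESAAABVgAAAZoAAAHeAAACIgAAAmYAAAKqAAAC7gAAAzIAAAN2AAADugAAA/4AAAACAEQARgBEAIoARADOAEQBEgBEAVYARAGaAEQB3gBEAiIARAJmAEQCqgBEAu4ARAMyAEQDdgBEA7oARAP+AEQAAgCIAEYAiACKAIgAzgCIARIAiAFWAIgBmgCIAd4AiAIiAIgCZgCIAqoAiALuAIgDMgCIA3YAiAO6AIgD/gCIAAIAzABGAMwAigDMAM4AzAESAMwBVgDMAZoAzAHeAMwCIgDMAmYAzAKqAMwC7gDMAzIAzAN2AMwDugDMA/4AzAACARAARgEQAIoBEADOARABEgEQAVYBEAGaARAB3gEQAiIBEAJmARACqgEQAu4BEAMyARADdgEQA7oBEAP+ARAAAgFUAEYBVACKAVQAzgFUARIBVAFWAVQBmgFUAd4BVAIiAVQCZgFUAqoBVALuAVQDMgFUA3YBVAO6AVQD/gFUAAIBmABGAZgAigGYAM4BmAESAZgBVgGYAZoBmAHeAZgCIgGYAmYBmAKqAZgC7gGYAzIBmAN2AZgDugGYA/4BmAACAdwARgHcAIoB3ADOAdwBEgHcAVYB3AGaAdwB3gHcAiIB3AJmAdwCqgHcAu4B3AMyAdwDdgHcA7oB3AP+AdwAAgIgAEYCIACKAiAAzgIgARICIAFWAiABmgIgAd4CIAIiAiACZgIgAqoCIALuAiADMgIgA3YCIAO6AiAD/gIgAAICZABGAmQAigJkAM4CZAESAmQBVgJkAZoCZAHeAmQCIgJkAmYCZAKqAmQC7gJkAzICZAN2AmQDugJkA/4CZAACAqgARgKoAIoCqADOAqgBEgKoAVYCqAGaAqgB3gKoAiICqAJmAqgCqgKoAu4CqAMyAqgDdgKoA7oCqAP+AqgAAgLsAEYC7ACKAuwAzgLsARIC7AFWAuwBmgLsAd4C7AIiAuwCZgLsAqoC7ALuAuwDMgLsA3YC7AO6AuwD/gLsAAIDMABGAzAAigMwAM4DMAESAzABVgMwAZoDMAHeAzACIgMwAmYDMAKqAzAC7gMwAzIDMAN2AzADugMwA/4DMAACA3QARgN0AIoDdADOA3QBEgN0AVYDdAGaA3QB3gN0AiIDdAJmA3QCqgN0Au4DdAMyA3QDdgN0A7oDdAP+A3QAAgO4AEYDuACKA7gAzgO4ARIDuAFWA7gBmgO4Ad4DuAIiA7gCZgO4AqoDuALuA7gDMgO4A3YDuAO6A7gD/gO4AAID/ABGA/wAigP8AM4D/AESA/wBVgP8AZoD/AHeA/wCIgP8AmYD/AKqA/wC7gP8AzID/AN2A/wDugP8A/4D/AJiXh4d3c3aHiJemhbe5k4KW6trn6e3atZCDl5iIh6a5hoeHh4eCh5eXl7i4toVzg8bouKeo2bikkISWmJiXlZeHh4SDhYKXl3Z2qNm3dWSUxbandofHtoKBh4Z1l5d2dXeDpMeSUHSldXWVuMimhZOkpZVkdKSjgXaHd3eFqId2dXOp2qZAUaOGhpWklqaoppOVhmR0lIRzd4aFhYaGhoeEhZe3xICU06OWuaeGh7m6p6WFlZeXdnSFlpeWhIZ3h6WVp5ejxPv509Tp6rinydu5lnKVqKiFZHaYqbmndXSEdIS3l4T3+fn29MXo6djaubeWYmWGpqSVh5e4mISEhZZydLaXpvbUhYVjUqa3l6eXqLaCdYaGhqeoqKZ1c4WXmGFzx6e29oNhYEFSk6WnqIeWkoOHd3d3dYW2tnVzl6mYUHTXuNfZlXR0Y4OVtraFc3GDh4d3h4R0dLW1ZHSXqIdQttfJ96aztaiVo7aopmNydneHh3eGo7aXuMd1c3amlpDnttfFQmGVuLizlJalc3d3d3eHh4eSx+nb27eThanJ0+m32teBhMbGuZVhdMV1d3d3h4d3h4GlydrpxpWVt6i12NjZ9/T4/Oi4pXB1t5eGd4eHh4eHZGKDk6S0lZaUdJOyooOElMfZt5WQhXW3qIV3h3d3hJNkU4OSg5a4x4RjpqOAcGBgkKCAcISHdbendXd3d3KCtnV0hqeUg4XFx5bZ6ceVhXSToYBhd4eEp7iHdXNwYqbJp5OlybmVg6fa2LfH9/j49ujauJCGd3SnuJaCgoWn17inpZS42siklrmY1ZK1+PfW2Pv5ooN3dKeopbPHudi3l4Z1ZJOUpXWGt4f6w6GFtbepuefEgnaEppeUtMjKuZd2dXR0lYW2dHWnh//XgkJ1qKint8SRlceGdWRzp9m4dnR1hafJx7mWpre49qFwYHCAgICAcaPYpoWThFGEx8eTc3WEt8mWl5e3tZawgHV3h4eHh3dhpOZ0cqanY3KjlKOmt8XFqIaHmMmldIWHh3d3d3d3dXDW5mNyl6aDlJJitvn699eopqe4ypZ0h4eHd3eHd3ZwhPfXgoKXpKXIp9Tz5beWp6iWmKemhGR3h4d3h4RzcXOW9sVxgabG+P37+LVzYmN0hXaXpoV0dYaHh4eFxaeEk7j5xnGAlLa3+/q4loV2hoZ2dpeXhXWHxIOHh4Slx4SDuPv5hHCBdGTm9pVUdYeHd3d3h4aGh4jpgXd3dIPGhXO22PjHgnBTU9X3pnV0hXZ2dnaGhneHh9d0coZyg8iWhba2yOm1gmN01eeWloeWhXV3d4eHd4eHycfGtJClyqa2yrmnuLfC1NfZyJeYqaiFdXd3h4d3d4c="/>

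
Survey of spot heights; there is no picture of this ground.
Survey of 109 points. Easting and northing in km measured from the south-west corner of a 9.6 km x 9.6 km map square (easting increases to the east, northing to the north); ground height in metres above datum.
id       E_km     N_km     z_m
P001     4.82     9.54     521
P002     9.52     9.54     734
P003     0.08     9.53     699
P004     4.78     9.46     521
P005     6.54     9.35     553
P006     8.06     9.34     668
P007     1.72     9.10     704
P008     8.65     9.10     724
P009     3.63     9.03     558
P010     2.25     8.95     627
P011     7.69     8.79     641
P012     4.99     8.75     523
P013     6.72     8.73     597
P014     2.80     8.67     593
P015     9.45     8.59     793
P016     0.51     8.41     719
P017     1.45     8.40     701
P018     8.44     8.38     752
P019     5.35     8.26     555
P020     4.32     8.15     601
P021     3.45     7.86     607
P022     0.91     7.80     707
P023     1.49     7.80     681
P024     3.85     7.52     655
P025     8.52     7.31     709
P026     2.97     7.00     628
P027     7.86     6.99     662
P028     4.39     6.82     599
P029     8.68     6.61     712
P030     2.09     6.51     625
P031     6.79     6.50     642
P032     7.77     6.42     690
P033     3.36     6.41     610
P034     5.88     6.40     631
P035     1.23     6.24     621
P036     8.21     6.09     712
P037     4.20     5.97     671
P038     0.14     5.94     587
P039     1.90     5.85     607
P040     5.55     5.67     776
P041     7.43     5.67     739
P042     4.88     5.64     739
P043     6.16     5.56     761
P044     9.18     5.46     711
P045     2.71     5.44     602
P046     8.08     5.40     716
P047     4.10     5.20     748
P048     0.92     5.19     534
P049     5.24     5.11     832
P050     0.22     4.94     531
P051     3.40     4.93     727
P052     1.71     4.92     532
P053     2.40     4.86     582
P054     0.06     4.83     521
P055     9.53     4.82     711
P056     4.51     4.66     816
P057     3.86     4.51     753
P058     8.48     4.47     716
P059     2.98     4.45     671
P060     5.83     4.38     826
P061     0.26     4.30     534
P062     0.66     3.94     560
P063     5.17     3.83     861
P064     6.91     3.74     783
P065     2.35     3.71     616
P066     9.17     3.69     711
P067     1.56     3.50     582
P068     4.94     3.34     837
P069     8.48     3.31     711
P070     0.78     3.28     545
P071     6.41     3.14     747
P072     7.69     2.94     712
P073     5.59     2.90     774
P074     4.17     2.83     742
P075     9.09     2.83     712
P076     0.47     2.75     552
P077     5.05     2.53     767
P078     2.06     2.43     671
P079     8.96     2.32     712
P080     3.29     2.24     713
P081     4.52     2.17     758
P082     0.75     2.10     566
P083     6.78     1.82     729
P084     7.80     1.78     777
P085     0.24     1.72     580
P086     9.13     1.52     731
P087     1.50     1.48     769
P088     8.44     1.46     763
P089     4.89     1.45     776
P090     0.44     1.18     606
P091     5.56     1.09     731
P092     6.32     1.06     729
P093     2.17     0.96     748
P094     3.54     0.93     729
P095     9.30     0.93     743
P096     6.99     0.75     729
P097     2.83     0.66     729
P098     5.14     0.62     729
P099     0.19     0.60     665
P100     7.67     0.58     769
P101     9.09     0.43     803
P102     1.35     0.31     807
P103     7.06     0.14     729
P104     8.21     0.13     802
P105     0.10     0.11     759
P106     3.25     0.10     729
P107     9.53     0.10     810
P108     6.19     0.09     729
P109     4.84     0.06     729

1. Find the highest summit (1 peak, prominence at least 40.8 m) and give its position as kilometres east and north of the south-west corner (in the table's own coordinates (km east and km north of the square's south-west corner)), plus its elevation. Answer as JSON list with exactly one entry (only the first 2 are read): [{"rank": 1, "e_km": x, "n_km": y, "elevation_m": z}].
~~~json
[{"rank": 1, "e_km": 5.16, "n_km": 3.94, "elevation_m": 863}]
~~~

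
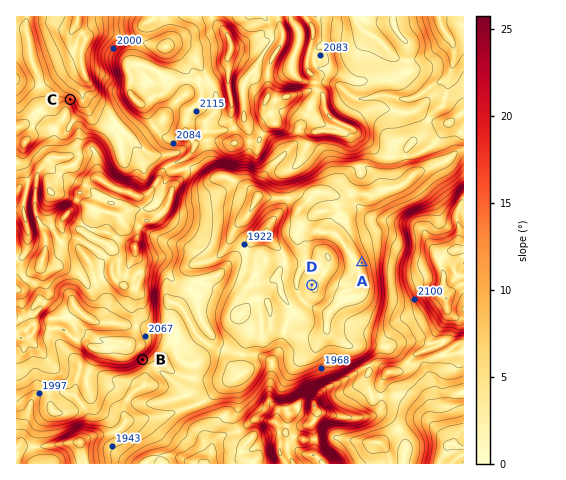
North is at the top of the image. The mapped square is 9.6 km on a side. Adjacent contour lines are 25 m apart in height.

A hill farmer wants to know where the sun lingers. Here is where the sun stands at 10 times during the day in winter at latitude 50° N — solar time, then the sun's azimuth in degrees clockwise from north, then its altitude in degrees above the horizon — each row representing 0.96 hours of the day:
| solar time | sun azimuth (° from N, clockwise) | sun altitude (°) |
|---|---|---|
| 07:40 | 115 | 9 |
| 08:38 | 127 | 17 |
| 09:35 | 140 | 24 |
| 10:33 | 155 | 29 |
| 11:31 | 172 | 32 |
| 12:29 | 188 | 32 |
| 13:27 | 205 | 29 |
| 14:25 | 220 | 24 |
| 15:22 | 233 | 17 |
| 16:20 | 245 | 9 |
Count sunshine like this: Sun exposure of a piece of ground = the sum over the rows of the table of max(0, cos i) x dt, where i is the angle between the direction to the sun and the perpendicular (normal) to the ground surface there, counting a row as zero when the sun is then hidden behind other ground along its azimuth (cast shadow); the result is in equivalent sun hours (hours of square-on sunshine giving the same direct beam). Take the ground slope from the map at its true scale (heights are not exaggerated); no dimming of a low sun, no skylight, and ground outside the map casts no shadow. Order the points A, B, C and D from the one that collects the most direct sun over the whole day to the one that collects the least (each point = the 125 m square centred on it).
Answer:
B > A > D > C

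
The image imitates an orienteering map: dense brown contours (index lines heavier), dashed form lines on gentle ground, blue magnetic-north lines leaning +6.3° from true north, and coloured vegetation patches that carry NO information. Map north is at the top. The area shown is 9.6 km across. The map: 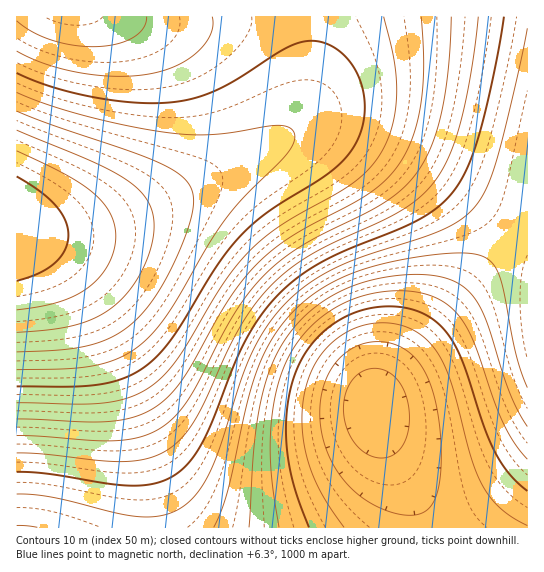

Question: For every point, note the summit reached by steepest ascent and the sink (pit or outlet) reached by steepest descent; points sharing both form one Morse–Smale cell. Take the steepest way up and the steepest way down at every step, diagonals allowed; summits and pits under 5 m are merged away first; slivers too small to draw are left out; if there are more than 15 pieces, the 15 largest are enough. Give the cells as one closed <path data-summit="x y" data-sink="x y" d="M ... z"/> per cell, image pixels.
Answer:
<path data-summit="17 227" data-sink="375 409" d="M527 16l-218 0 0 70-2 15-8 20-16 16-58 34-46 22-56 24-29 10-29 5-49-2 2 6 27 13 22 21 16 23 16 30 16 39 18 57 14 62 3 47 378-1z"/><path data-summit="17 227" data-sink="73 17" d="M307 16l-290 0-1 213 15 3 34 0 29-5 29-10 62-26 65-34 33-20 16-16 5-11 4-16 1-57z"/><path data-summit="17 227" data-sink="19 527" d="M17 235l-1 292 133 1-1-37-7-40-18-66-24-62-16-30-16-23-22-21z"/>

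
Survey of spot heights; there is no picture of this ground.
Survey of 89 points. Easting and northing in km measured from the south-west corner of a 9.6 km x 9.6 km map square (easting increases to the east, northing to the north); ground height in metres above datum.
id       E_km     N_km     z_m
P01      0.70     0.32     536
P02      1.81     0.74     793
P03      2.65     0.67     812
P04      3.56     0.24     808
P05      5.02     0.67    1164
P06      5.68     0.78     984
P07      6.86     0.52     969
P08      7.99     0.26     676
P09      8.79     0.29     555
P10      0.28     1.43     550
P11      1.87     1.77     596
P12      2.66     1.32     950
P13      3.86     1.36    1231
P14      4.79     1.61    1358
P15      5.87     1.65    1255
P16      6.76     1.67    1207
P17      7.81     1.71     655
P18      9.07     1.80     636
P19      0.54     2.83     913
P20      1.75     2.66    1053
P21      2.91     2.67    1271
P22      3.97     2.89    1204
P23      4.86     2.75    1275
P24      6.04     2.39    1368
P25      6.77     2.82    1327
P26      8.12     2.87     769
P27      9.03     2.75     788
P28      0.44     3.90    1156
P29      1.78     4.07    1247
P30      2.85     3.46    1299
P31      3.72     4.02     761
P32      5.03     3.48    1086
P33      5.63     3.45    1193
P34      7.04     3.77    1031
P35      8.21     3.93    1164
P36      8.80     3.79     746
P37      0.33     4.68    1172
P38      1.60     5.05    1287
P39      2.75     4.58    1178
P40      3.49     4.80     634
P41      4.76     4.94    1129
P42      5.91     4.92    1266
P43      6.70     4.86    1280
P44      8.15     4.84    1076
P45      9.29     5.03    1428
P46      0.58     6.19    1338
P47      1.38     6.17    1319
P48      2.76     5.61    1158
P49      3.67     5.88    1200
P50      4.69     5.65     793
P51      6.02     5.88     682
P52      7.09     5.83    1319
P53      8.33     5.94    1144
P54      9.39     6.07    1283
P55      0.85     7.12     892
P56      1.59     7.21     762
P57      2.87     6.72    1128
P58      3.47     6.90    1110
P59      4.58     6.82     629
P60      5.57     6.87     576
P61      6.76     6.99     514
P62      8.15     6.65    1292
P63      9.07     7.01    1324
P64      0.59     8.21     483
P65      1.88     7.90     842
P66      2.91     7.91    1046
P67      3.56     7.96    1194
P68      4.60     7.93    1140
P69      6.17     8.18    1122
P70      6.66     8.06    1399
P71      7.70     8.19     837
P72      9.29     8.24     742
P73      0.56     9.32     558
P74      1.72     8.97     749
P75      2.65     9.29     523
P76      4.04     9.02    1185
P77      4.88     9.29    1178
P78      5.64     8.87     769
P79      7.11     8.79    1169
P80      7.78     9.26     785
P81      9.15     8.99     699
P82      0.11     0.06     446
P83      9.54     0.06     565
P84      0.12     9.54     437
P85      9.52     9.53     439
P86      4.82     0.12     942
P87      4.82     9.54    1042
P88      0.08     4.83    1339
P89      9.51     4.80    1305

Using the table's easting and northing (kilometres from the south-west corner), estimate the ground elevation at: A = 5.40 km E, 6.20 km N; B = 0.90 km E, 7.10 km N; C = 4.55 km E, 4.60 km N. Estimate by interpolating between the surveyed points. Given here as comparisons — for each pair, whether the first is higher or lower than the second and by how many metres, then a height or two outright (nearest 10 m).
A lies lower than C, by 700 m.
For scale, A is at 530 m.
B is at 900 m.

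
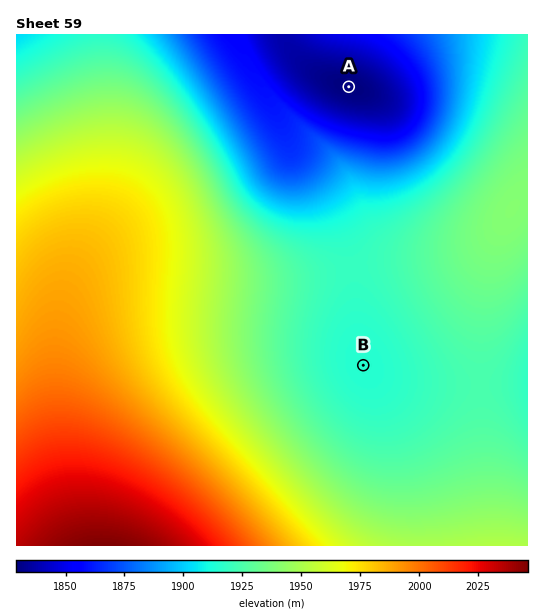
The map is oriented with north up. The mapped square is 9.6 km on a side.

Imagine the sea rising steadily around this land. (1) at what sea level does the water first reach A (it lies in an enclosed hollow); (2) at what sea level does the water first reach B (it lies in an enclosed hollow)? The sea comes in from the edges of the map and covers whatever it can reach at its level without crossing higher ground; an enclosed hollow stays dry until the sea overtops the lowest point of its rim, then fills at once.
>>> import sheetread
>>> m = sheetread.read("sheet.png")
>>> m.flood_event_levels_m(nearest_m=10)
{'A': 1840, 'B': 1920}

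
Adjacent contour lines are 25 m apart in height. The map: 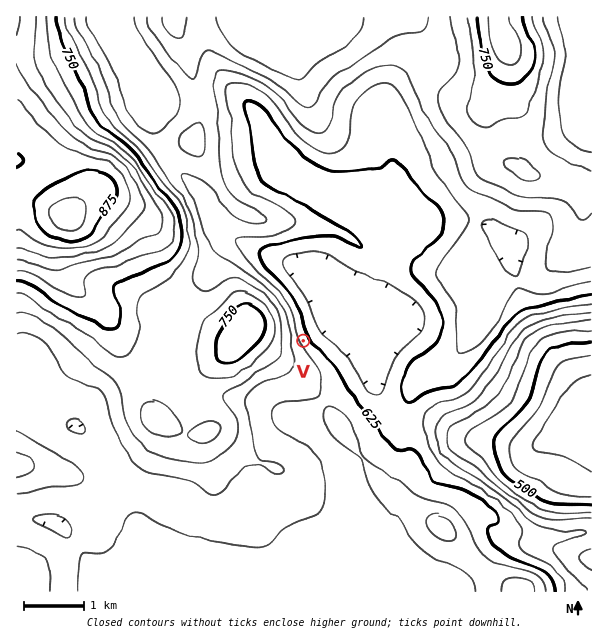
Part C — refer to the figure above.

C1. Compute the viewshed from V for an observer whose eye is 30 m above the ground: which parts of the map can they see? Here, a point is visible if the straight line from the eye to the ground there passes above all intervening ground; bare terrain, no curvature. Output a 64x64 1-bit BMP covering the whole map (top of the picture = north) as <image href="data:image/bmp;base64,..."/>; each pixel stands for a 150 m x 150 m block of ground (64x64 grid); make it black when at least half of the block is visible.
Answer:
<image width="64" height="64" href="data:image/bmp;base64,Qk0+AgAAAAAAAD4AAAAoAAAAQAAAAEAAAAABAAEAAAAAAAACAAATCwAAEwsAAAIAAAAAAAAA////AAAAAAAAAAAAP/wDgAAAAAA/+APgAAAAAD/4A+AAAAAAH/AAAAAAAAAf4AAAAAAAAB/AAAAAAAAAH4gAPwAAAAAfjwB/AAAAAD8fgMAAAAAAPx//AAAAAAA///wAAAAAAD//+AAAAAAAf//gAAAAAAP//AAAAAAAB//4AAAAAAAB//gAAAAAAAD/+AAAAAAAAH/wAAAAAAAAf/AAAAAAAAB/8AAAAAAAAH/wAAAAAAAAf/AAAAAAAAB/+AAAAAAAAH/8AAAAAAAA//8AAAAAAAP//4AAAAAAB///wAAAAAAP///AAAAAAB///+AAAAAAH///4AAAAAAP///gAAAAAAf///AAAAAAA///8AAAAAAB///gAAAAAAP//+AAAAAAA///wB4AAAAH///AHwAAAA///8AeAAAAH/4/wBwAAAA//B/ADgAAAH/wH+AOAAAA/AAf8R4AAAGAAD///gAAAAAA///+AAAAAAH///4AAAQAD///8AAABAA///+AAAAMAH///gAAABwA///4AAAAHAH///gAAAAMAf//+AAAAAQD+P/4AAAABAfw//AAAAAEB/3/8AAAAAwP////AAAACB///j8AAAAIP//8P4AAABh///w/AAAAP////D8AAAA/+P/8PgAAAH/g//5+AAAA/4D///wAAAD+AH/9+AAAAHgAABD4AA=="/>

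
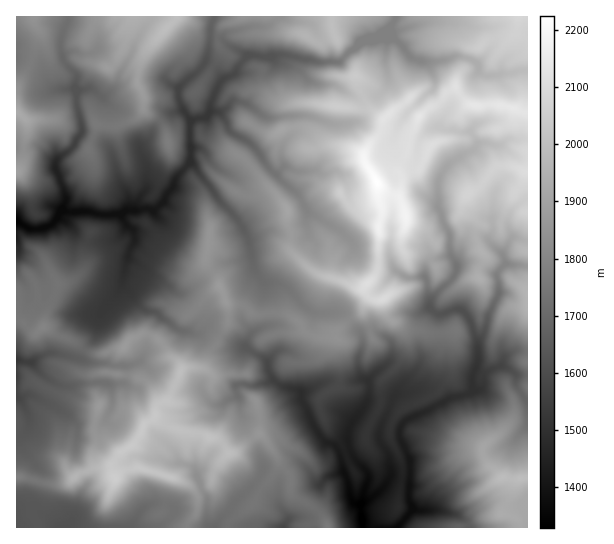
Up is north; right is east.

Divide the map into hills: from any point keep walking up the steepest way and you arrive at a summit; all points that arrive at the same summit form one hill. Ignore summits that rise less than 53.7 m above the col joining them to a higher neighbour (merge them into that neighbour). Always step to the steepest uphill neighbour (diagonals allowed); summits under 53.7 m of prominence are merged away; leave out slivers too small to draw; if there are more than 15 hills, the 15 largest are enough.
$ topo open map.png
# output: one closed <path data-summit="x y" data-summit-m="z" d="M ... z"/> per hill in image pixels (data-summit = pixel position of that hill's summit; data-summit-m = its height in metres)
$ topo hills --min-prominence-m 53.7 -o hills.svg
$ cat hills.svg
<path data-summit="377 182" data-summit-m="2224" d="M390 36l-9 0-19 5-25 22-18 0-34-8-14 2-17-2-8 1-24-16-9-1-4 2-1 14-4 10-25 24 1 14 11 16 0 43 29 40 21 23 8 17 4 25 11 16 0 18 4 22-17 11-6 13 22 14 1 9 10 14 23 9 0 8 15 29 10 13 9 2 5 8 3 17 4 7 4 16-1 3-17 1-7 3-5 7-11 10-16 0-7 4 0-6-13-15-24-12-15 14-20 26 253-1-1-5-10-7-22-6-17 2-6-4-3-6 0-43-9-19 0-10 6-9 23-9 22-14 15-2 7-5-1-13 7-19-2-15 7-10 4-18 11-21-2-21 8-9 23 2 0-195-10 0-5 2-27 3-7-5 0-5-6-6-14-4-20 5-18 0-8-2-10-13z"/><path data-summit="115 478" data-summit-m="2050" d="M122 283l-6 12-11 11-6 11-4 21-11 11-6 10-20-6-11 0-16 10-15-2 0 36 5 4 8 17-1 11-9 9 5 12 17 23-9 30 10 12 8 4 8 9 72 0 13-20 8-4 14 0 6 3 4 6-14 15 53 0 15-17 6-9 15-14 24 12 15 20 5-3 16 0 11-10 5-7 25-5-3-14-5-11-3-17-5-8-9-2-10-13-15-29 0-8-2-2-21-7-10-14-1-9-20-13-17-7-19-12-6 0-6 4-18-2-26-19-9-1-13-12z"/><path data-summit="177 17" data-summit-m="1999" d="M214 16l-146 1-5 14-3 18 4 13 13 16-2 9 6 35 0 11-6 12-19 16 0 10 9 23-2 17 23 0 13 4 22 0 5-4 9-1 5-13 7-8 0-23-6-11 0-9 24-29 9-5 10-2-5-11 0-10 25-24 3-6 4-33z"/><path data-summit="219 286" data-summit-m="1877" d="M191 163l-12 11-15 28-11 9 3 6-3 6-8 8-12 0 2 11-4 5-6 18-2 20 19 23 13 4 20 16 18 5 18-4 19 12 15 6 6-14 17-10-4-22 0-18-11-16-4-25-8-17-21-23z"/><path data-summit="521 478" data-summit-m="1994" d="M501 365l-19 10-8-2-2 4 1 13-2 2-20 5-48 26-3 6 0 10 9 19 0 43 5 8 21 0 22 6 10 7 2 6 59-1 0-125-12-17 0-10-6-6z"/><path data-summit="43 327" data-summit-m="1795" d="M59 217l-10 10-10 2-8 0-15-7 0 137 5 2 10 2 16-10 11 0 19 6 3-2 4-8 12-14 5-24 15-16 5-9 7-31 7-13-2-12-6-5-10 14-30 2z"/><path data-summit="335 37" data-summit-m="1999" d="M395 16l-180 0-4 10-2 13 10 0 27 17 8-1 17 2 14-2 34 8 18 0 25-22 15-2 8-4 10-14z"/><path data-summit="518 17" data-summit-m="2081" d="M527 16l-130 0-8 14-6 5 7 1 8 5 15 18 8 2 18 0 16-5 11 1 7 3 6 6 2 7 5 3 8 0 34-6z"/><path data-summit="17 113" data-summit-m="1929" d="M18 57l-2 1 0 89 9 2 13-2 17 14 20-16 6-12-5-43-23-2-10-19-5-5z"/><path data-summit="527 293" data-summit-m="1963" d="M510 264l-5 0-8 9 2 21-11 21-4 18-7 10 2 15-5 15 8 2 17-8 5-9 11-7 13 0 0-84z"/><path data-summit="169 143" data-summit-m="1772" d="M183 111l-9 1-9 5-24 29 0 9 6 11 0 23-7 8-5 14 19 0 8-7 5-10 6-7 6-13 12-12 0-43z"/><path data-summit="17 171" data-summit-m="1891" d="M38 147l-22 2 0 72 15 8 14-1 8-4 12-21-1-14-9-23 1-4z"/><path data-summit="34 17" data-summit-m="1849" d="M67 16l-51 1 0 40 22 7 5 5 9 18 3 2 21 0-1-3 2-8-13-16-4-13 3-18 5-10z"/>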